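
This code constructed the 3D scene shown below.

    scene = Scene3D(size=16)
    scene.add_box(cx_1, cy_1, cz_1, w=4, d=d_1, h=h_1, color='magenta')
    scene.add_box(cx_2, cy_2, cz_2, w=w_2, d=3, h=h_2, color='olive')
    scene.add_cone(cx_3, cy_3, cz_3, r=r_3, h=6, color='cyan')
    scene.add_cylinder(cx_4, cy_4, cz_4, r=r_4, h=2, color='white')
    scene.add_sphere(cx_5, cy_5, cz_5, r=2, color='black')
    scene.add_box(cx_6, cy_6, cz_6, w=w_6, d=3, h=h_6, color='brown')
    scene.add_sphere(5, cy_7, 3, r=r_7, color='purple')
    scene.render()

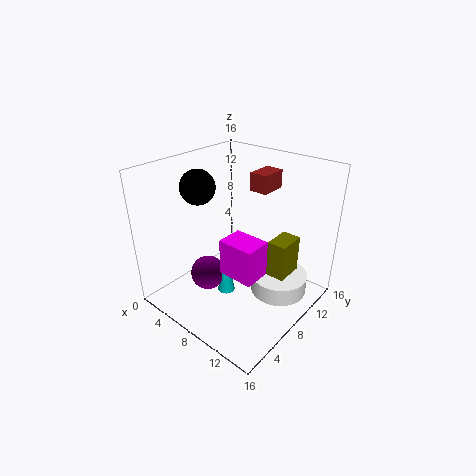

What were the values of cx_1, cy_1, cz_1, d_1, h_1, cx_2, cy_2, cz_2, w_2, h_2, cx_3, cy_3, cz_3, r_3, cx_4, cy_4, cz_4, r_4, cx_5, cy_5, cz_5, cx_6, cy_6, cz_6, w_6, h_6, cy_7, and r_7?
cx_1 = 8
cy_1 = 5
cz_1 = 5
d_1 = 3
h_1 = 4
cx_2 = 12
cy_2 = 8
cz_2 = 5
w_2 = 2
h_2 = 4
cx_3 = 7
cy_3 = 7
cz_3 = 1
r_3 = 1
cx_4 = 13
cy_4 = 9
cz_4 = 3
r_4 = 3
cx_5 = 3
cy_5 = 7
cz_5 = 13
cx_6 = 8
cy_6 = 10
cz_6 = 13
w_6 = 2
h_6 = 2
cy_7 = 6
r_7 = 2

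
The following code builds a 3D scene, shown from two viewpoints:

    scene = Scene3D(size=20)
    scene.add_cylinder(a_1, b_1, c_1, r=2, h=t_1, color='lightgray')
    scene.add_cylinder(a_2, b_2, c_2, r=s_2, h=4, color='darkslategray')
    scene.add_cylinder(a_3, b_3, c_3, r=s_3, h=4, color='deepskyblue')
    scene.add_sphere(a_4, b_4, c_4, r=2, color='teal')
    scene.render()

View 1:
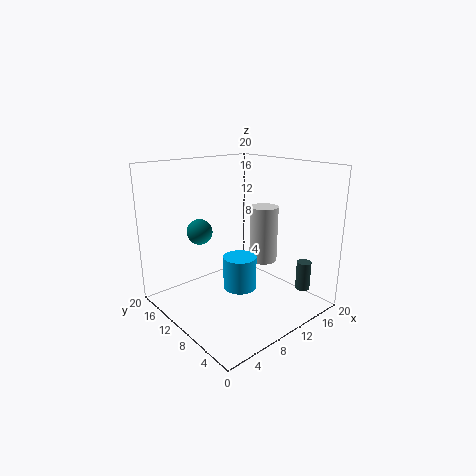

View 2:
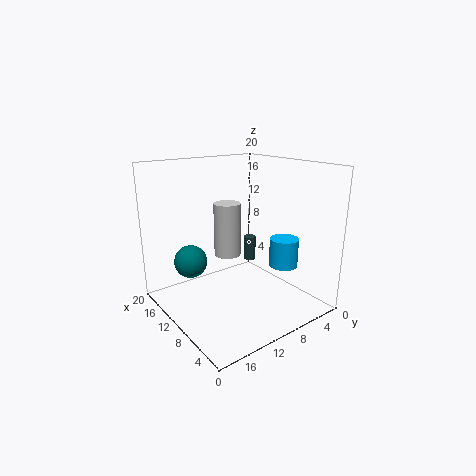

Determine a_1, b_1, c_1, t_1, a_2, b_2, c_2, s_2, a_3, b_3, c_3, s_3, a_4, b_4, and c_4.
a_1 = 14; b_1 = 9; c_1 = 6; t_1 = 8; a_2 = 16; b_2 = 3; c_2 = 3; s_2 = 1; a_3 = 6; b_3 = 5; c_3 = 6; s_3 = 2; a_4 = 9; b_4 = 18; c_4 = 9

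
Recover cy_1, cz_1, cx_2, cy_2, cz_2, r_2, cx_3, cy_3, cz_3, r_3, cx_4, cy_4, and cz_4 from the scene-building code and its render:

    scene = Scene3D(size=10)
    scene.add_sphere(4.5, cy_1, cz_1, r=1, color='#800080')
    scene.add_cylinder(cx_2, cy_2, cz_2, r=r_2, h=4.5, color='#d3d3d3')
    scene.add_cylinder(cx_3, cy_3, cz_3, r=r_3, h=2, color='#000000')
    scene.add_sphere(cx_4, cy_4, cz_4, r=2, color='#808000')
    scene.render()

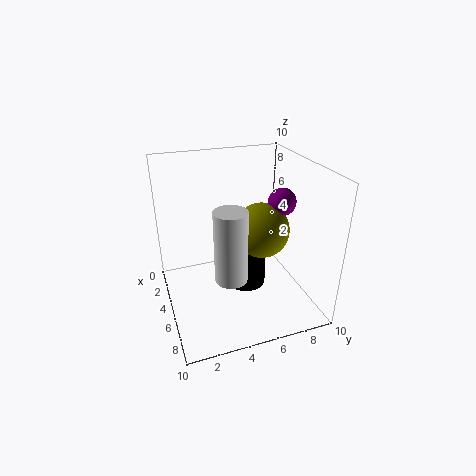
cy_1 = 8.5, cz_1 = 7, cx_2 = 8, cy_2 = 3.5, cz_2 = 4, r_2 = 1, cx_3 = 4, cy_3 = 6, cz_3 = 0.5, r_3 = 1.5, cx_4 = 4.5, cy_4 = 7, cz_4 = 5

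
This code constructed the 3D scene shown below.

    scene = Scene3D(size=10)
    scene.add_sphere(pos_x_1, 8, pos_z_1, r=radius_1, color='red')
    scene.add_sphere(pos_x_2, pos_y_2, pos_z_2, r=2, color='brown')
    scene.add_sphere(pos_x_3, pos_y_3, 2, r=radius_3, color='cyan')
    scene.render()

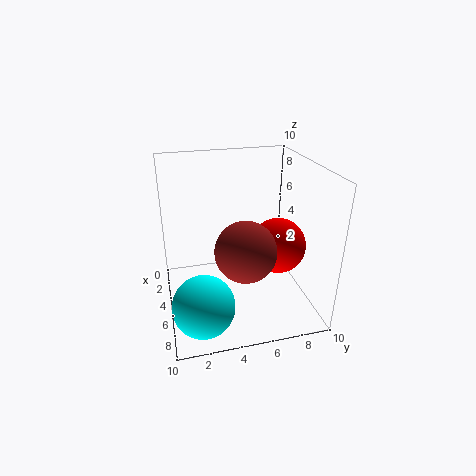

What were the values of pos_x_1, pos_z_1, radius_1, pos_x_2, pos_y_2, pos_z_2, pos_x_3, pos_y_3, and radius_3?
pos_x_1 = 5; pos_z_1 = 4; radius_1 = 2; pos_x_2 = 7; pos_y_2 = 5; pos_z_2 = 5; pos_x_3 = 8; pos_y_3 = 2; radius_3 = 2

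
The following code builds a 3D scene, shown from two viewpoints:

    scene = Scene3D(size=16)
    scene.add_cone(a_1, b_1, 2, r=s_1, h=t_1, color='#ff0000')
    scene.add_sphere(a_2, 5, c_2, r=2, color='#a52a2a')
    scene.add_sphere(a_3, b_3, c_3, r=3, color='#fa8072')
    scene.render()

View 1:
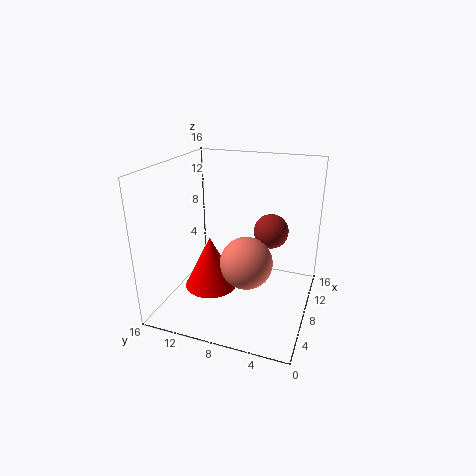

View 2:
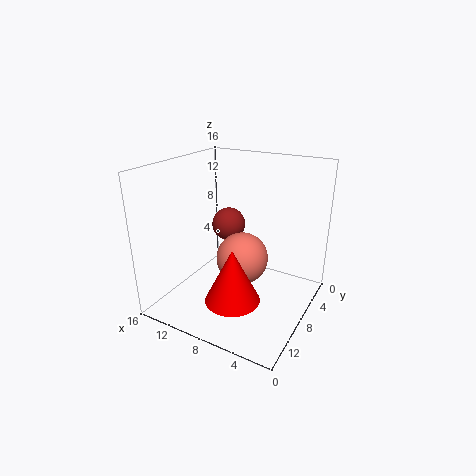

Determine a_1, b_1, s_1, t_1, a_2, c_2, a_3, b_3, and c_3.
a_1 = 7
b_1 = 11
s_1 = 3
t_1 = 6
a_2 = 11
c_2 = 8
a_3 = 8
b_3 = 7
c_3 = 5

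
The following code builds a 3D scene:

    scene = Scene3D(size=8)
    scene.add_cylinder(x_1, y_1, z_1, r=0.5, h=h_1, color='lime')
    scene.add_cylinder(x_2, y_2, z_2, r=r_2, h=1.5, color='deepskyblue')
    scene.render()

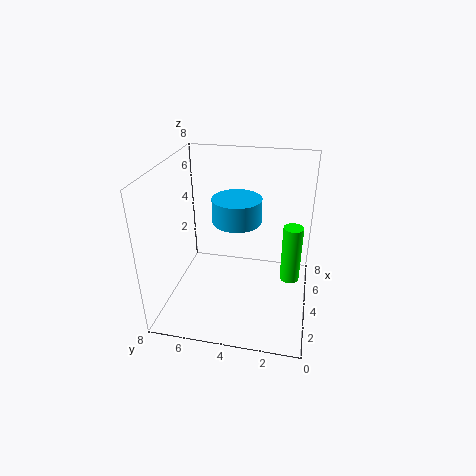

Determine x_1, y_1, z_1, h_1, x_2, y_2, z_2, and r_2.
x_1 = 3
y_1 = 1
z_1 = 2.5
h_1 = 3
x_2 = 6
y_2 = 4.5
z_2 = 4
r_2 = 1.5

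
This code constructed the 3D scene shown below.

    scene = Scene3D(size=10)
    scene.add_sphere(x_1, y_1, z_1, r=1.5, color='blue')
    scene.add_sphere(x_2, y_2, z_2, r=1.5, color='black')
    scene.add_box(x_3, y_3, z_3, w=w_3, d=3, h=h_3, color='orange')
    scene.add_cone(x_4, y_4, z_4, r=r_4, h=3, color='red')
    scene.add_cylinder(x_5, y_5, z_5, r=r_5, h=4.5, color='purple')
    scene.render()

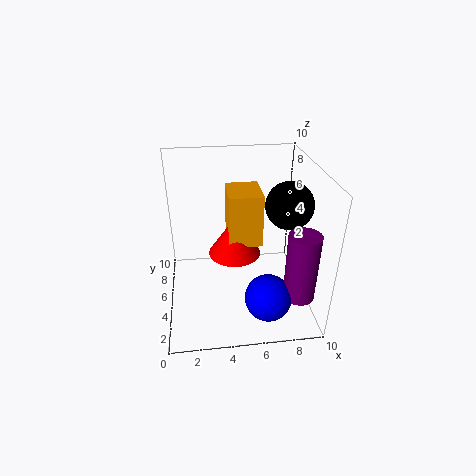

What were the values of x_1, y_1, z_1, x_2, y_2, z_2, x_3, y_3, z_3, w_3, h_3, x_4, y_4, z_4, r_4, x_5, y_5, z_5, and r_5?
x_1 = 6.5, y_1 = 1.5, z_1 = 2.5, x_2 = 8, y_2 = 3.5, z_2 = 8, x_3 = 4.5, y_3 = 6, z_3 = 3.5, w_3 = 2.5, h_3 = 4, x_4 = 5, y_4 = 7, z_4 = 2.5, r_4 = 2, x_5 = 8.5, y_5 = 1.5, z_5 = 2.5, r_5 = 1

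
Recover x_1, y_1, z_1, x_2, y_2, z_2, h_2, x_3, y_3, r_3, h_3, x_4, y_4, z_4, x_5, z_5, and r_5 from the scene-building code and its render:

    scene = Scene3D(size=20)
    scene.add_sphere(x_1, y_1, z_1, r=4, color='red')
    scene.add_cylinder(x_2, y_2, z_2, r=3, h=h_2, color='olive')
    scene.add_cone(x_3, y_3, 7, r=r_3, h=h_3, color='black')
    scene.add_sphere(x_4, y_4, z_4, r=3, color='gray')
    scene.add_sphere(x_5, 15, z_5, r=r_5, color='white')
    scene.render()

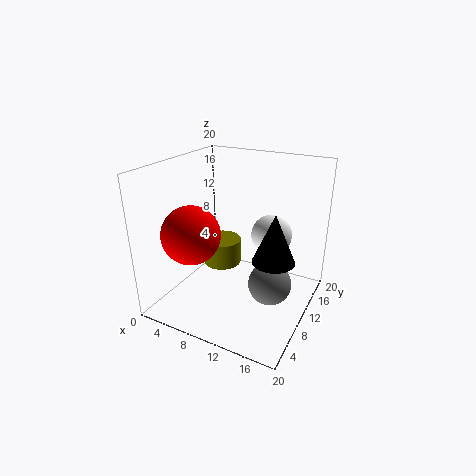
x_1 = 5; y_1 = 6; z_1 = 11; x_2 = 5; y_2 = 14; z_2 = 3; h_2 = 4; x_3 = 15; y_3 = 11; r_3 = 3; h_3 = 7; x_4 = 15; y_4 = 10; z_4 = 4; x_5 = 13; z_5 = 9; r_5 = 3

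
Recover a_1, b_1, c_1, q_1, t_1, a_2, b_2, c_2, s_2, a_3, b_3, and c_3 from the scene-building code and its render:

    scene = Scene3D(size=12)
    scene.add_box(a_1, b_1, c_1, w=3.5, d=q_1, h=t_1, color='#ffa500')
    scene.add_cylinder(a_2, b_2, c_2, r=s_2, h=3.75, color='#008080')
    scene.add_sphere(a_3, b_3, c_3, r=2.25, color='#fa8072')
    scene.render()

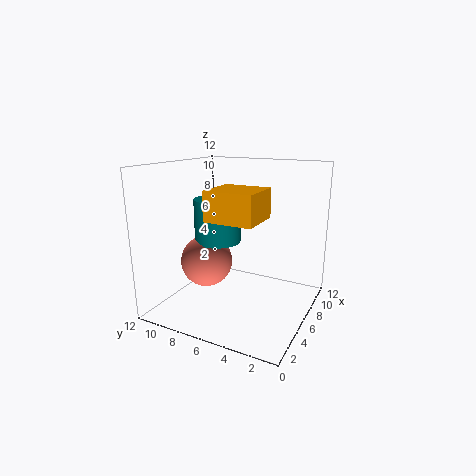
a_1 = 2
b_1 = 3
c_1 = 8.25
q_1 = 3.75
t_1 = 2.25
a_2 = 6.5
b_2 = 8.25
c_2 = 5.25
s_2 = 2
a_3 = 5.75
b_3 = 9
c_3 = 3.5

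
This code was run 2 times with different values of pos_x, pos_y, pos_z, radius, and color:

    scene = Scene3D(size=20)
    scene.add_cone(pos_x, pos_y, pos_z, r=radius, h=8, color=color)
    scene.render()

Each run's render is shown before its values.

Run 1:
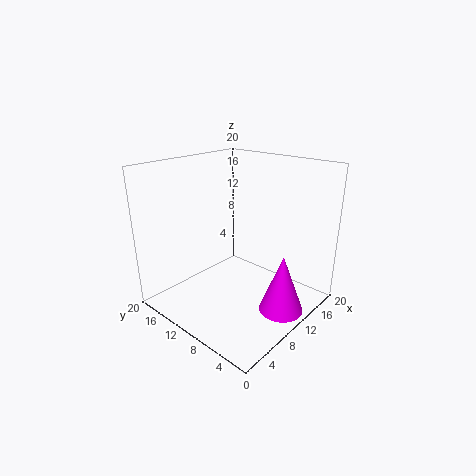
pos_x = 11; pos_y = 3; pos_z = 1; radius = 3; color = 'magenta'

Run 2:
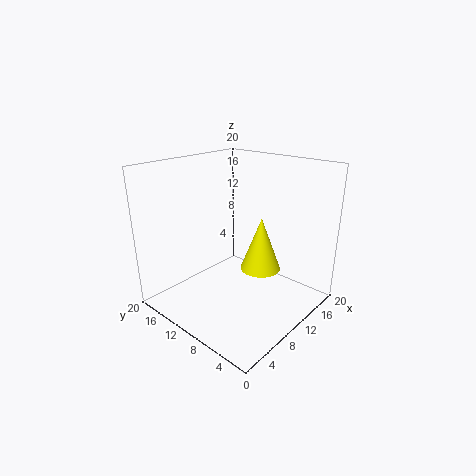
pos_x = 14; pos_y = 9; pos_z = 4; radius = 3; color = 'yellow'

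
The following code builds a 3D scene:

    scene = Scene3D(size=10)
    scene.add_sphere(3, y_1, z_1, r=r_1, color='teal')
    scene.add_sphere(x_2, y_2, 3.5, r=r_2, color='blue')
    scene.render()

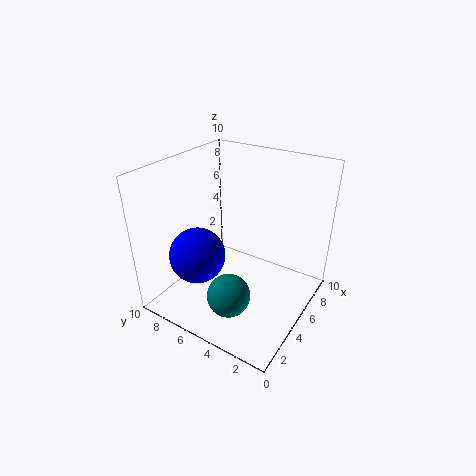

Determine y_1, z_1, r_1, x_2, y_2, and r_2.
y_1 = 4.5
z_1 = 1.5
r_1 = 1.5
x_2 = 3.5
y_2 = 7.5
r_2 = 2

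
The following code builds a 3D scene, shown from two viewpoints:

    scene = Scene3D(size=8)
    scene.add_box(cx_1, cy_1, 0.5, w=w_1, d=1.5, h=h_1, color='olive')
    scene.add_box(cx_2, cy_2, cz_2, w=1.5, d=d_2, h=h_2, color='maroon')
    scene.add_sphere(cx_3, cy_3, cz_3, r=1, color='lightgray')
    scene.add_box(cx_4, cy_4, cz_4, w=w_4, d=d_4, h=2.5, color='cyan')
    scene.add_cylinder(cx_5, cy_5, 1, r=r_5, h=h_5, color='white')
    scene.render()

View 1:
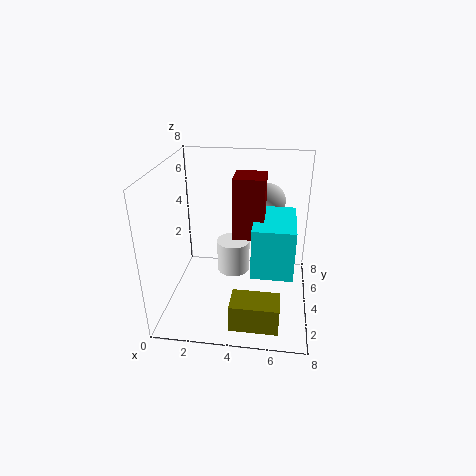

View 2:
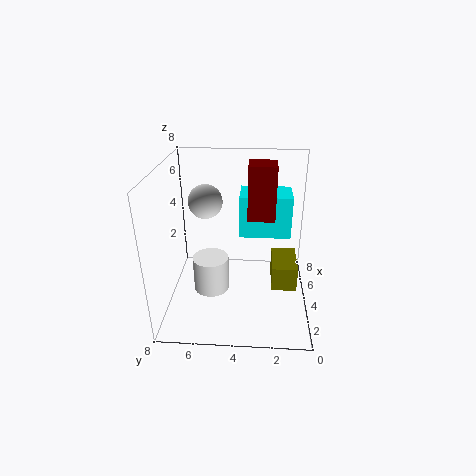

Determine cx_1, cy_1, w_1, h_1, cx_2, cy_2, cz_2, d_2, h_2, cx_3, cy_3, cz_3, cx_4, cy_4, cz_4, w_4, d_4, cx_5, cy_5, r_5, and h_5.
cx_1 = 4; cy_1 = 0.5; w_1 = 2.5; h_1 = 1.5; cx_2 = 4; cy_2 = 2; cz_2 = 5; d_2 = 1.5; h_2 = 3; cx_3 = 5.5; cy_3 = 6; cz_3 = 5.5; cx_4 = 5; cy_4 = 1; cz_4 = 3.5; w_4 = 2; d_4 = 3; cx_5 = 3.5; cy_5 = 5.5; r_5 = 1; h_5 = 2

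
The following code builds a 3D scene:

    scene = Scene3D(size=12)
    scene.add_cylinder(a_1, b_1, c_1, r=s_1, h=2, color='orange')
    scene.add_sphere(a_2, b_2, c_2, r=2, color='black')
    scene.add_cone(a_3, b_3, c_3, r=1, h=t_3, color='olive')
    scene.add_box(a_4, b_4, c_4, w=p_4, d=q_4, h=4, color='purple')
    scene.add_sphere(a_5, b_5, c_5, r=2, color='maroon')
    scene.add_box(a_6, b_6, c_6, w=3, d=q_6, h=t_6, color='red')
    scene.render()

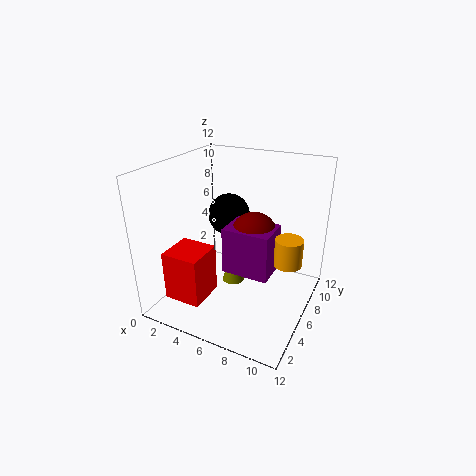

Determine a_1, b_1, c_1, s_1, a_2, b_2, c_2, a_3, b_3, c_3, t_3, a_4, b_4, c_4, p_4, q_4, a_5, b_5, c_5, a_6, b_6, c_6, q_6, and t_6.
a_1 = 11
b_1 = 4
c_1 = 6
s_1 = 1
a_2 = 3
b_2 = 10
c_2 = 6
a_3 = 5
b_3 = 7
c_3 = 1
t_3 = 3
a_4 = 5
b_4 = 5
c_4 = 3
p_4 = 4
q_4 = 3
a_5 = 7
b_5 = 7
c_5 = 6
a_6 = 2
b_6 = 1
c_6 = 2
q_6 = 3
t_6 = 4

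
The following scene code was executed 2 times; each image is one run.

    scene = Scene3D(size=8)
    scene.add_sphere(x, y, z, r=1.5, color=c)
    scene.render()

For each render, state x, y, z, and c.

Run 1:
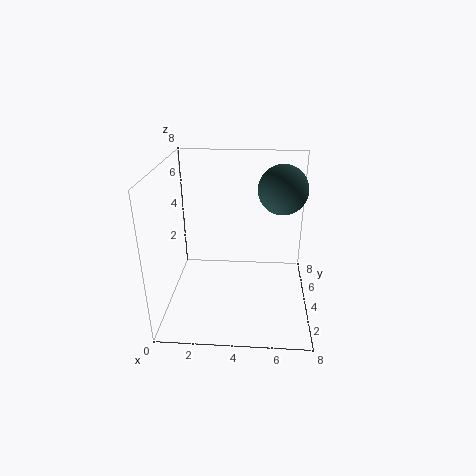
x = 6.5; y = 6.5; z = 6; c = 'darkslategray'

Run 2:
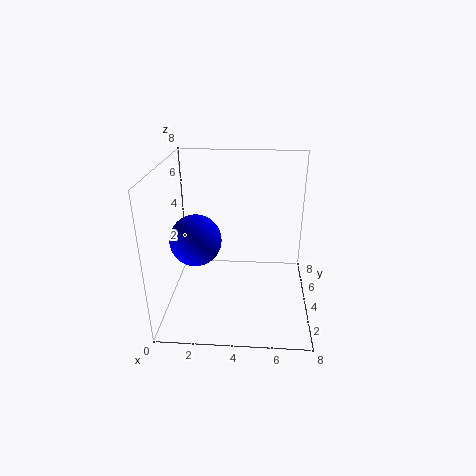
x = 1.5; y = 4.5; z = 3.5; c = 'blue'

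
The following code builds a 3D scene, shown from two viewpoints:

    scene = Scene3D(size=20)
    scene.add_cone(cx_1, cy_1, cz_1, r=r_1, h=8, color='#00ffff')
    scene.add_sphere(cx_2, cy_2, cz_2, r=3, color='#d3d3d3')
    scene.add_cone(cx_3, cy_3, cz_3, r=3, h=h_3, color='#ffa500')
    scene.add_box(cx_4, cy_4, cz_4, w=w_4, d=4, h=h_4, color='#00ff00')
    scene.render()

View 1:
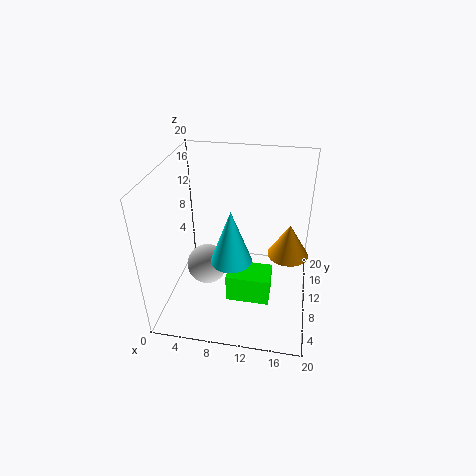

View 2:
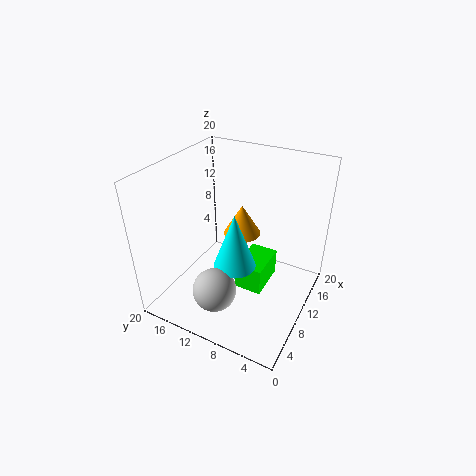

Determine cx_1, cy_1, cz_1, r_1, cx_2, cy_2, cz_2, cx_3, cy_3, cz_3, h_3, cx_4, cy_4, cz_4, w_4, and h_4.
cx_1 = 9, cy_1 = 10, cz_1 = 6, r_1 = 3, cx_2 = 5, cy_2 = 11, cz_2 = 4, cx_3 = 17, cy_3 = 13, cz_3 = 6, h_3 = 5, cx_4 = 9, cy_4 = 6, cz_4 = 2, w_4 = 6, h_4 = 4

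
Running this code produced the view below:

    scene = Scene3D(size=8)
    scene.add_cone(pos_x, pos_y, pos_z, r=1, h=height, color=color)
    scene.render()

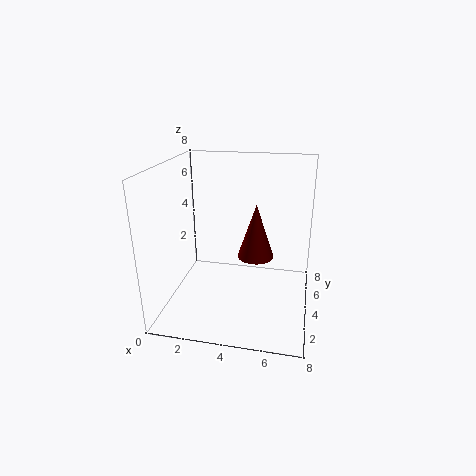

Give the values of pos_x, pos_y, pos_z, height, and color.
pos_x = 5; pos_y = 4; pos_z = 3; height = 3; color = 'maroon'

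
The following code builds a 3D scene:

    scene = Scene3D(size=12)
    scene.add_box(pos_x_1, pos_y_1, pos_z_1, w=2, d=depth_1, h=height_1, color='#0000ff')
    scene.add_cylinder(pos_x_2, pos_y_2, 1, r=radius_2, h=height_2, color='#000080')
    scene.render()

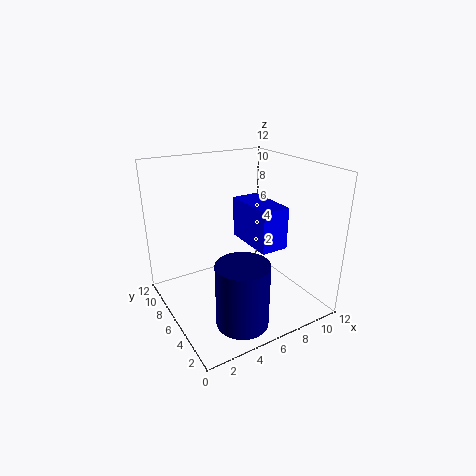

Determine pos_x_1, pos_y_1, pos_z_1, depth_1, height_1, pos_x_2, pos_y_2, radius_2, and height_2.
pos_x_1 = 5
pos_y_1 = 1
pos_z_1 = 7
depth_1 = 4
height_1 = 3
pos_x_2 = 4
pos_y_2 = 2
radius_2 = 2
height_2 = 5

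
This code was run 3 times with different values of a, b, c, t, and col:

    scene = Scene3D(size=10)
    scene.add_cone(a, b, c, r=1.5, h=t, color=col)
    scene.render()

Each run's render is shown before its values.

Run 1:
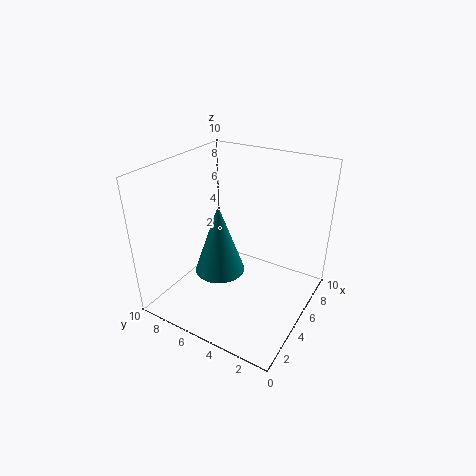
a = 2; b = 4.5; c = 4.5; t = 4.25; col = 'teal'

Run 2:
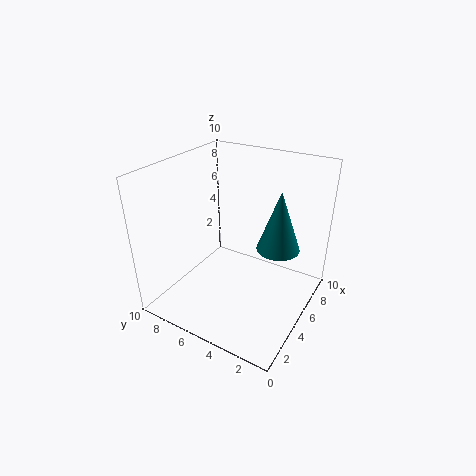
a = 6.25; b = 2.5; c = 4.25; t = 4.25; col = 'teal'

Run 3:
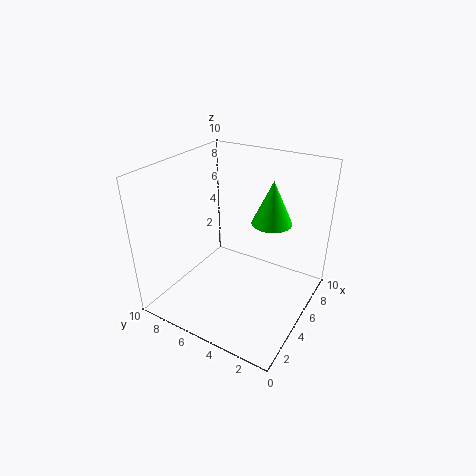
a = 7.75; b = 3.75; c = 5.25; t = 3.25; col = 'lime'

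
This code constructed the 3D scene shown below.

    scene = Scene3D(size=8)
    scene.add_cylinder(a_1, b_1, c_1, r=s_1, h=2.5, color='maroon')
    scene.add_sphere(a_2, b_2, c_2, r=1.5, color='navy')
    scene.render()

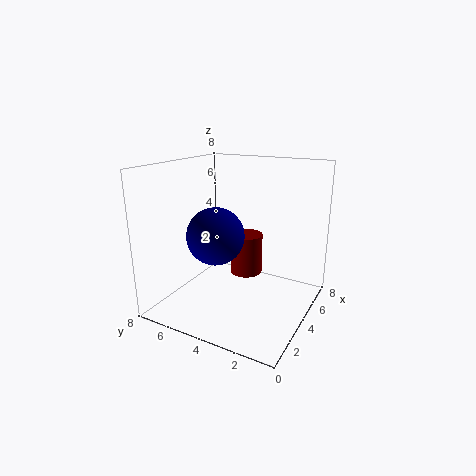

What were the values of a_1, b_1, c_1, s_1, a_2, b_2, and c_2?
a_1 = 6; b_1 = 4.5; c_1 = 1; s_1 = 1; a_2 = 2.5; b_2 = 4.5; c_2 = 4.5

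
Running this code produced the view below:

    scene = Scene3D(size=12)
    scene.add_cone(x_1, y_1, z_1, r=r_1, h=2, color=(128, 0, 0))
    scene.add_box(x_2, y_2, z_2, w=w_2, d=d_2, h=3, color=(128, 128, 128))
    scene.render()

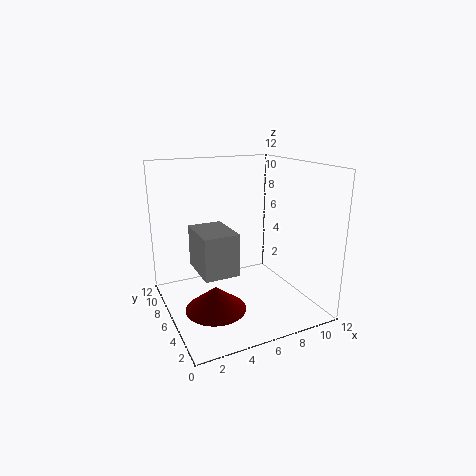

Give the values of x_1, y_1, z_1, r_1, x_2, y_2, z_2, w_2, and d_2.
x_1 = 3.5
y_1 = 5
z_1 = 0.5
r_1 = 2.5
x_2 = 1.5
y_2 = 1.5
z_2 = 5
w_2 = 2.5
d_2 = 3.5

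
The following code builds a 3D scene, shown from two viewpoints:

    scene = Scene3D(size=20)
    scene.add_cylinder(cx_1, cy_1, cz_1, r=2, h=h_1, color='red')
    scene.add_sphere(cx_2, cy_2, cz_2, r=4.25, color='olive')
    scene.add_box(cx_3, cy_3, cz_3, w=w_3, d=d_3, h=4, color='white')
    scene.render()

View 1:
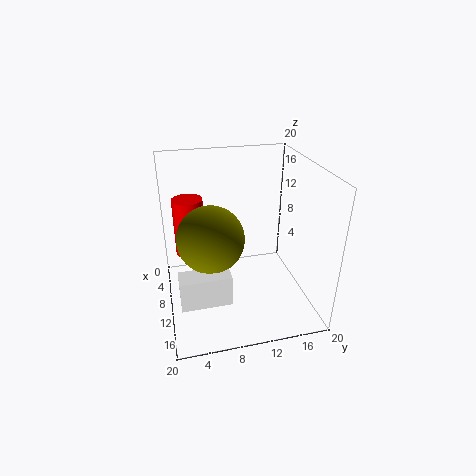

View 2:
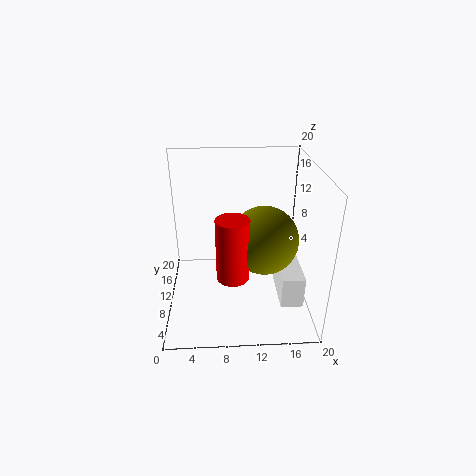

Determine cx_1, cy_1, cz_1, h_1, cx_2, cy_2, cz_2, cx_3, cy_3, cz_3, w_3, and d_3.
cx_1 = 9
cy_1 = 3.5
cz_1 = 8.25
h_1 = 7.75
cx_2 = 13
cy_2 = 5.75
cz_2 = 12
cx_3 = 14.75
cy_3 = 1.25
cz_3 = 5
w_3 = 2.75
d_3 = 6.25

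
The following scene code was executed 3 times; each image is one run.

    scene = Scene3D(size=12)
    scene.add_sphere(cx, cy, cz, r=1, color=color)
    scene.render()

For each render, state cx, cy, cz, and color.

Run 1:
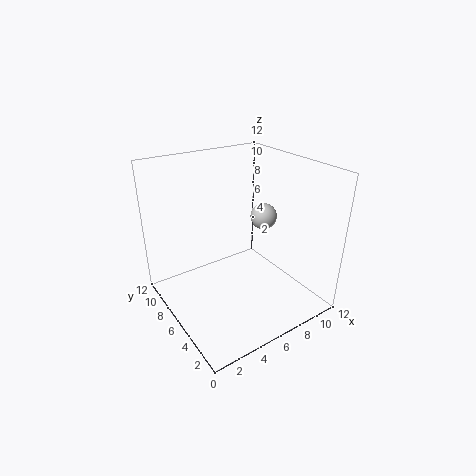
cx = 7, cy = 4, cz = 8.5, color = 'lightgray'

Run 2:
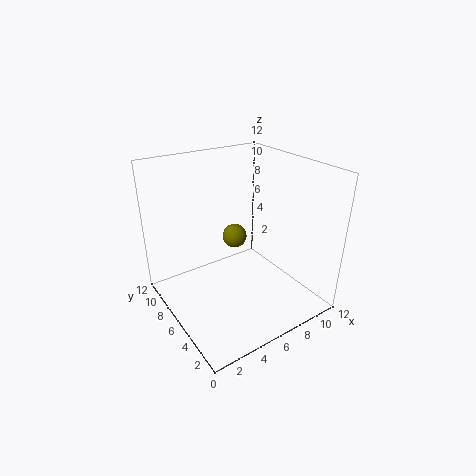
cx = 6, cy = 6.5, cz = 6, color = 'olive'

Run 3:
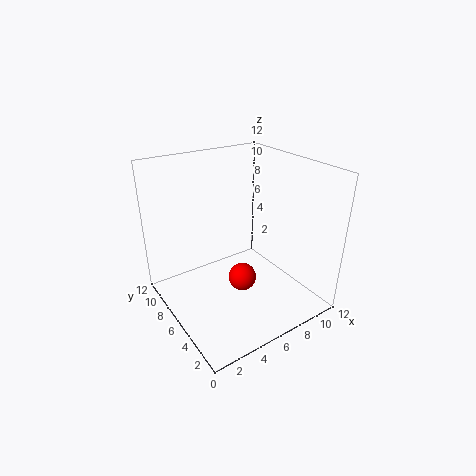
cx = 4, cy = 2.5, cz = 5, color = 'red'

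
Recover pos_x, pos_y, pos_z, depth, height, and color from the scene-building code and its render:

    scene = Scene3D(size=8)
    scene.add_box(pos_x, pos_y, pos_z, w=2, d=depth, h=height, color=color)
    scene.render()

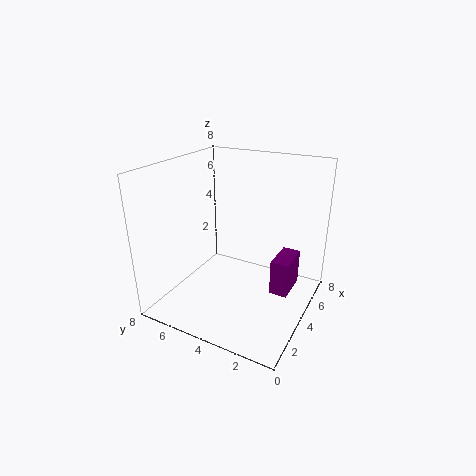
pos_x = 4; pos_y = 1; pos_z = 1; depth = 1; height = 2; color = 'purple'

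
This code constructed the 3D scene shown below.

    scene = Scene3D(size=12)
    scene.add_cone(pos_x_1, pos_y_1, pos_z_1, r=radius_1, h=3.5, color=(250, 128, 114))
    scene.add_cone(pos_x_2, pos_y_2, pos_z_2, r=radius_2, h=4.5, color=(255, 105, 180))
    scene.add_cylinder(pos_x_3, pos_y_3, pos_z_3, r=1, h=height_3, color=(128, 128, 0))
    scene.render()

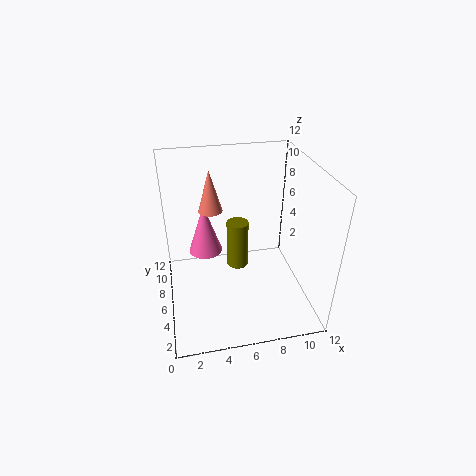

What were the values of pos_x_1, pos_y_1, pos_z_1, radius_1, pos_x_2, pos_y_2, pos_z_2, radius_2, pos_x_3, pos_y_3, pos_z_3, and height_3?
pos_x_1 = 4; pos_y_1 = 7.5; pos_z_1 = 8; radius_1 = 1; pos_x_2 = 3.5; pos_y_2 = 8.5; pos_z_2 = 3.5; radius_2 = 1.5; pos_x_3 = 6.5; pos_y_3 = 8.5; pos_z_3 = 1.5; height_3 = 4.5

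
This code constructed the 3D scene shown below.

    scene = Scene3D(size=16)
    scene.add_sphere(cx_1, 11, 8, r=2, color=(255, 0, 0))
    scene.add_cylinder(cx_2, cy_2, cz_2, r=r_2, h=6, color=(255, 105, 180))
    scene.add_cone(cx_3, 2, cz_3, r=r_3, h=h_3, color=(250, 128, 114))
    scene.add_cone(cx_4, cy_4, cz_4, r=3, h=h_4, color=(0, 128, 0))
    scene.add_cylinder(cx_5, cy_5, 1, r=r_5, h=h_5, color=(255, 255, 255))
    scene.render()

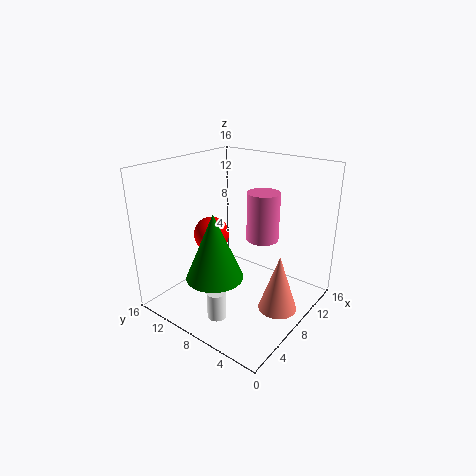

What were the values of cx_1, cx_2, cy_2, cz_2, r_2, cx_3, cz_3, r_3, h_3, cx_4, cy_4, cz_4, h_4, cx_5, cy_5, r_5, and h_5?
cx_1 = 7; cx_2 = 13; cy_2 = 8; cz_2 = 6; r_2 = 2; cx_3 = 7; cz_3 = 2; r_3 = 2; h_3 = 6; cx_4 = 4; cy_4 = 8; cz_4 = 5; h_4 = 7; cx_5 = 3; cy_5 = 7; r_5 = 1; h_5 = 3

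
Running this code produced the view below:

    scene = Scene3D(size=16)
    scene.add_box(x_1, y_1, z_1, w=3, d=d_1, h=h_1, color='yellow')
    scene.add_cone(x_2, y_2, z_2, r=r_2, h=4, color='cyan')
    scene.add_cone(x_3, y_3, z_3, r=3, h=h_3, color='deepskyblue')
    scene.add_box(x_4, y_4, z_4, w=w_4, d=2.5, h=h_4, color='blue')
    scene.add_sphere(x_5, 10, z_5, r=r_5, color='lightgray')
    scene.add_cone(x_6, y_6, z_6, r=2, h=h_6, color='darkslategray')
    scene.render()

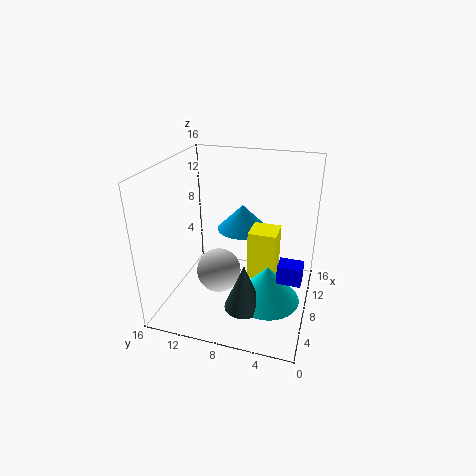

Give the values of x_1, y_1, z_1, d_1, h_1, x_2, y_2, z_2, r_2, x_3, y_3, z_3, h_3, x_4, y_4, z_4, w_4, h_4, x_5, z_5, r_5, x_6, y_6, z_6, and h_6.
x_1 = 6.5; y_1 = 3.5; z_1 = 4; d_1 = 3; h_1 = 5.5; x_2 = 5.5; y_2 = 4; z_2 = 2.5; r_2 = 3.5; x_3 = 11.5; y_3 = 8.5; z_3 = 7.5; h_3 = 3; x_4 = 5; y_4 = 0.5; z_4 = 5; w_4 = 2; h_4 = 2; x_5 = 7; z_5 = 4; r_5 = 2.5; x_6 = 3.5; y_6 = 6; z_6 = 2.5; h_6 = 5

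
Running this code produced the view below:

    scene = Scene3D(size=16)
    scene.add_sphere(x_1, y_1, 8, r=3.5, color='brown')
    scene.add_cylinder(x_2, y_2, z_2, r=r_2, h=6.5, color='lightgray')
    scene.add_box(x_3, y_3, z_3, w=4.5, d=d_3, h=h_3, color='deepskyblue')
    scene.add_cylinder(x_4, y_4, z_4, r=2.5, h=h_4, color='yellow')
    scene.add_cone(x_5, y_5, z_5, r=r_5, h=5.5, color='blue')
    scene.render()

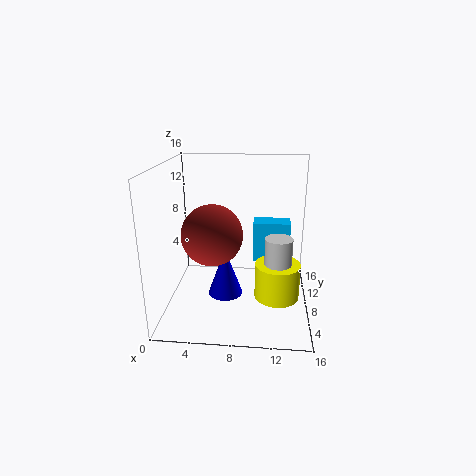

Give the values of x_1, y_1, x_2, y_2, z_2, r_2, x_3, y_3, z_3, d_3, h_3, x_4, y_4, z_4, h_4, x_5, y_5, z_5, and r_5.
x_1 = 5, y_1 = 8.5, x_2 = 12.5, y_2 = 7, z_2 = 2, r_2 = 1.5, x_3 = 9.5, y_3 = 11.5, z_3 = 3.5, d_3 = 2.5, h_3 = 5, x_4 = 12.5, y_4 = 7, z_4 = 1.5, h_4 = 4, x_5 = 6.5, y_5 = 8, z_5 = 1, r_5 = 2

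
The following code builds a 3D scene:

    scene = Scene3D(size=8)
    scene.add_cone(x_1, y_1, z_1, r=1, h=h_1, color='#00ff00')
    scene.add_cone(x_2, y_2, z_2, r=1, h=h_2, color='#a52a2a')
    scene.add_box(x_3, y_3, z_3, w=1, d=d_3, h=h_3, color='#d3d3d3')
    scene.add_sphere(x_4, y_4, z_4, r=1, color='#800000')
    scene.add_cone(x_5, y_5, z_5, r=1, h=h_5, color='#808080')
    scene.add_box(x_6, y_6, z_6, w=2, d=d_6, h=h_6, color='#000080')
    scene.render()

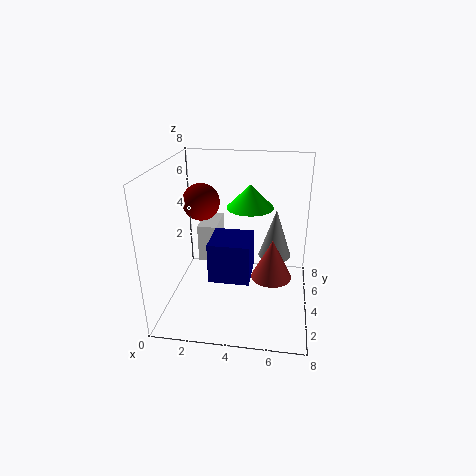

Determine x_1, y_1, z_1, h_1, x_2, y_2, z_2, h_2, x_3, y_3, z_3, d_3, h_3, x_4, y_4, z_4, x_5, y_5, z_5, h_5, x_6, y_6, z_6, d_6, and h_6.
x_1 = 5
y_1 = 1
z_1 = 7
h_1 = 1
x_2 = 6
y_2 = 2
z_2 = 3
h_2 = 2
x_3 = 2
y_3 = 3
z_3 = 3
d_3 = 2
h_3 = 2
x_4 = 2
y_4 = 4
z_4 = 6
x_5 = 6
y_5 = 6
z_5 = 2
h_5 = 3
x_6 = 3
y_6 = 1
z_6 = 3
d_6 = 2
h_6 = 2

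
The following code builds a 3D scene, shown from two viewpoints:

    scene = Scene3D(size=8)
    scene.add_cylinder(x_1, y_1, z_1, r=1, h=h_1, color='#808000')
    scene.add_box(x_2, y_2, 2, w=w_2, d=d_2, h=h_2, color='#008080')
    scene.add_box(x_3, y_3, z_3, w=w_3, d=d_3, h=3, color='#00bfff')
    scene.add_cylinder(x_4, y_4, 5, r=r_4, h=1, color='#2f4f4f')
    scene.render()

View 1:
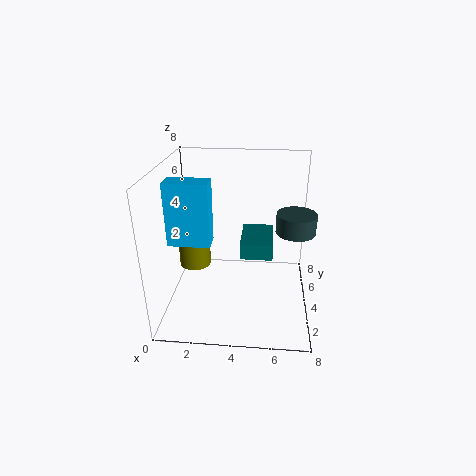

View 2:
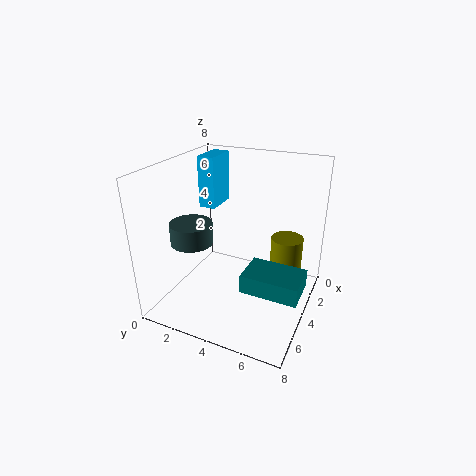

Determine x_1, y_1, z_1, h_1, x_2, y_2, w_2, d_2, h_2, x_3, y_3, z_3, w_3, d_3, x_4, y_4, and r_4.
x_1 = 1; y_1 = 6; z_1 = 1; h_1 = 2; x_2 = 4; y_2 = 5; w_2 = 2; d_2 = 3; h_2 = 1; x_3 = 1; y_3 = 1; z_3 = 5; w_3 = 2; d_3 = 1; x_4 = 7; y_4 = 3; r_4 = 1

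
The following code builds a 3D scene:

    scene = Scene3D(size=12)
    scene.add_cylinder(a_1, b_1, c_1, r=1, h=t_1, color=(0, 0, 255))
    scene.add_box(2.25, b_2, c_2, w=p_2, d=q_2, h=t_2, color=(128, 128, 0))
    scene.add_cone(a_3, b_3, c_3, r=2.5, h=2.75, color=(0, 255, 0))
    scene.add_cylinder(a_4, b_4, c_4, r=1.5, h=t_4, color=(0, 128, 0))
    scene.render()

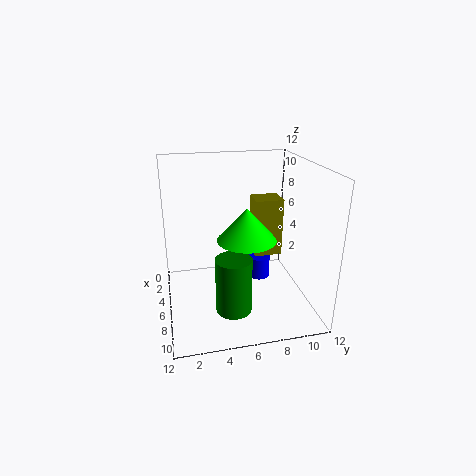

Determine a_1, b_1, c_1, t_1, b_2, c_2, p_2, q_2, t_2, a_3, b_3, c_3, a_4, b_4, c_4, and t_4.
a_1 = 4
b_1 = 8.5
c_1 = 1
t_1 = 2
b_2 = 8
c_2 = 3.25
p_2 = 2.25
q_2 = 2.5
t_2 = 5.25
a_3 = 6
b_3 = 6.75
c_3 = 5.75
a_4 = 7.75
b_4 = 5.25
c_4 = 0.25
t_4 = 4.75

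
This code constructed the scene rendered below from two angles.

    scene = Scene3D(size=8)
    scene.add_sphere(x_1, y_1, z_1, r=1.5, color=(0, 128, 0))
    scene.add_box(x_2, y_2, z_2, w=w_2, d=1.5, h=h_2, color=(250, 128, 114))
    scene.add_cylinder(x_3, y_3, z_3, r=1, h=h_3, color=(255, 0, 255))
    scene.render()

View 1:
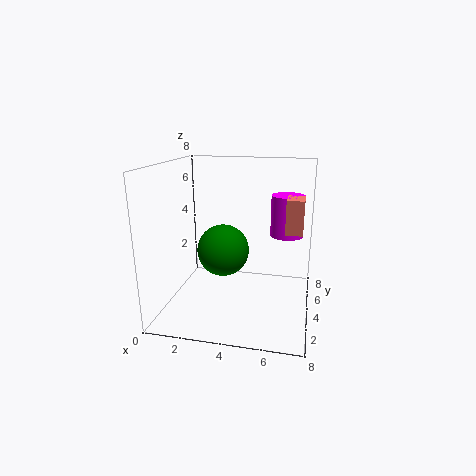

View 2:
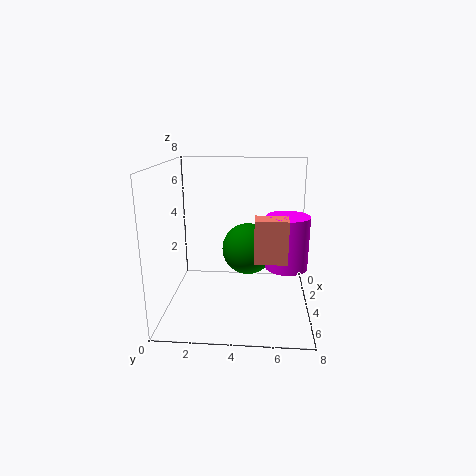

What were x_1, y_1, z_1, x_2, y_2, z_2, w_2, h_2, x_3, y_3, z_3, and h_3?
x_1 = 3; y_1 = 4.5; z_1 = 3; x_2 = 6.5; y_2 = 5; z_2 = 4; w_2 = 1; h_2 = 2; x_3 = 6.5; y_3 = 6.5; z_3 = 3.5; h_3 = 2.5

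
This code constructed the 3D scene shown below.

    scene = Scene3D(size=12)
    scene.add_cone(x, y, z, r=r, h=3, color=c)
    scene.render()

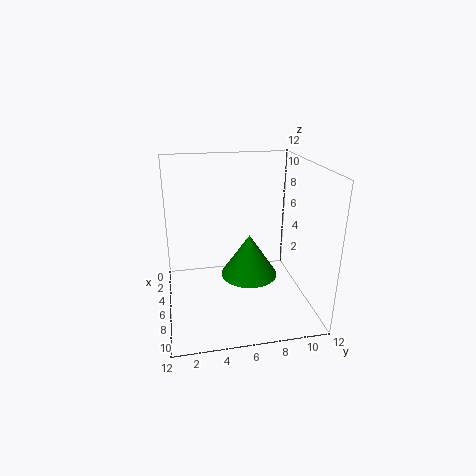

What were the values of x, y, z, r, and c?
x = 10
y = 6
z = 5
r = 2
c = 'green'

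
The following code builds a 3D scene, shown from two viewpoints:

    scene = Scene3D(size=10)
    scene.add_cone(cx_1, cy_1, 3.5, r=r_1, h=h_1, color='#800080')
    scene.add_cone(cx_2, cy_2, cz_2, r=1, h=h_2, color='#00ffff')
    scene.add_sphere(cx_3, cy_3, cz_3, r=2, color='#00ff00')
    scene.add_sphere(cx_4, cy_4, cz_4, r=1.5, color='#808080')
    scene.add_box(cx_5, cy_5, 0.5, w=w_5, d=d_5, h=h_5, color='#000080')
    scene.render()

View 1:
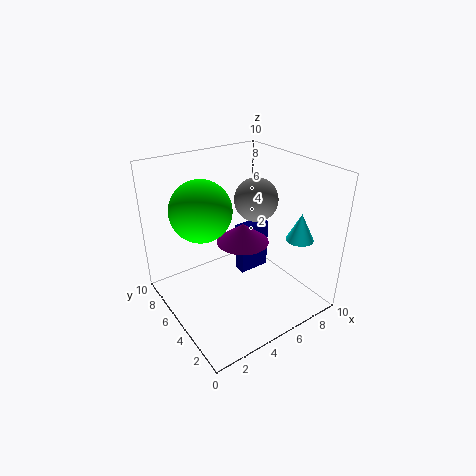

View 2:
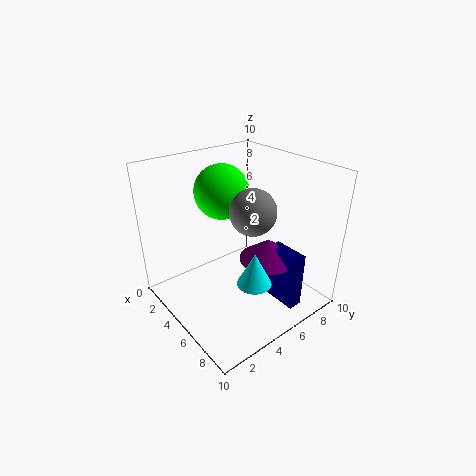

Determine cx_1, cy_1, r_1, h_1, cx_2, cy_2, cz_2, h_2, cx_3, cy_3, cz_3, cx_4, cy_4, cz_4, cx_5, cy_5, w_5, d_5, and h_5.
cx_1 = 6.5; cy_1 = 6.5; r_1 = 2; h_1 = 1.5; cx_2 = 9; cy_2 = 3; cz_2 = 4.5; h_2 = 2; cx_3 = 2.5; cy_3 = 5.5; cz_3 = 7.5; cx_4 = 6.5; cy_4 = 5; cz_4 = 7.5; cx_5 = 6.5; cy_5 = 6.5; w_5 = 2.5; d_5 = 1; h_5 = 4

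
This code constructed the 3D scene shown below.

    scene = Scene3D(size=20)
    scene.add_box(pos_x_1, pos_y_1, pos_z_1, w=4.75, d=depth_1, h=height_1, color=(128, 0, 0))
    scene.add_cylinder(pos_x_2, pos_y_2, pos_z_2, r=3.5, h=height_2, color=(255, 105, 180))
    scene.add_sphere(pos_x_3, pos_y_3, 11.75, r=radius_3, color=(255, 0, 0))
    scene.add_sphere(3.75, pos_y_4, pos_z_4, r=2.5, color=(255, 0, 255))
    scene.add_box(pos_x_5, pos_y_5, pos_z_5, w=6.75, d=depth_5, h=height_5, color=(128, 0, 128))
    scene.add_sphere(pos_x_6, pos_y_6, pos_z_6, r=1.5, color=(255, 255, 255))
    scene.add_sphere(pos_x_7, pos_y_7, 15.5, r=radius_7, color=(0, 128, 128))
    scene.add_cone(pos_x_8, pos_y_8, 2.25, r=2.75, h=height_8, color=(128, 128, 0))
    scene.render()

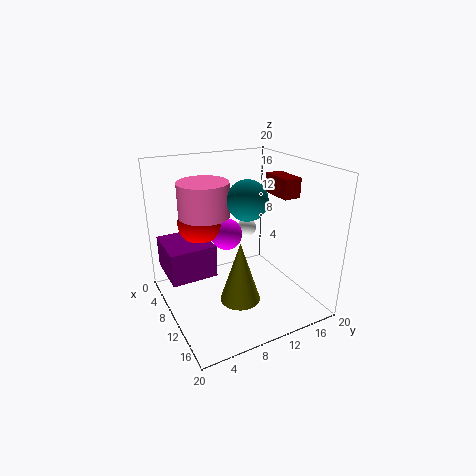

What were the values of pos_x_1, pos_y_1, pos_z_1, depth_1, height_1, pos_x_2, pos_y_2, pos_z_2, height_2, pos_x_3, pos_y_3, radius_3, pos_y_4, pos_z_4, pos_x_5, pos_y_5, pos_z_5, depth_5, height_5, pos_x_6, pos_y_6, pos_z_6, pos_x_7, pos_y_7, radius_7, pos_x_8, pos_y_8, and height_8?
pos_x_1 = 7.75, pos_y_1 = 15.75, pos_z_1 = 15.25, depth_1 = 2.5, height_1 = 2.75, pos_x_2 = 7.25, pos_y_2 = 6.25, pos_z_2 = 13, height_2 = 4.75, pos_x_3 = 6.5, pos_y_3 = 5.75, radius_3 = 3, pos_y_4 = 11.25, pos_z_4 = 7.75, pos_x_5 = 3.75, pos_y_5 = 0.25, pos_z_5 = 5.25, depth_5 = 6.25, height_5 = 4.5, pos_x_6 = 3.75, pos_y_6 = 15, pos_z_6 = 8.25, pos_x_7 = 10.75, pos_y_7 = 11, radius_7 = 2.75, pos_x_8 = 13, pos_y_8 = 8.75, height_8 = 8.5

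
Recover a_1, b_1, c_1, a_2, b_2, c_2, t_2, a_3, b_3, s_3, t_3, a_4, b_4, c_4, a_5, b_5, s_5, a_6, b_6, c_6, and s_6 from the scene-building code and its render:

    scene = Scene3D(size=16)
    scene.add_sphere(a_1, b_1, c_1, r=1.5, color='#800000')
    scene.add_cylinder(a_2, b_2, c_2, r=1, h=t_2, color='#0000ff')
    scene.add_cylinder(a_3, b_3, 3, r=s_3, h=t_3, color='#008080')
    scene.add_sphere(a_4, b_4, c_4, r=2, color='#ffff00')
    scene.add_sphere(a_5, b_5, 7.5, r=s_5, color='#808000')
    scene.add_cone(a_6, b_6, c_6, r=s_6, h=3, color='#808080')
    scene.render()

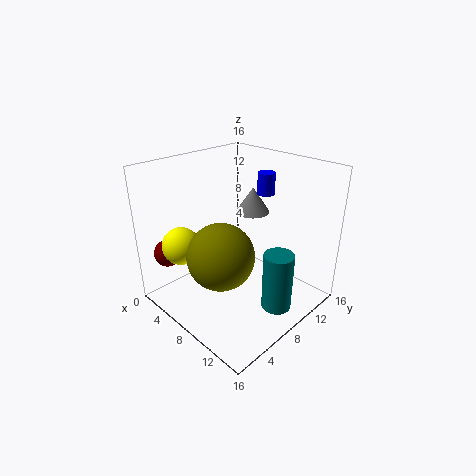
a_1 = 3, b_1 = 2, c_1 = 6.5, a_2 = 8, b_2 = 12.5, c_2 = 12, t_2 = 2.5, a_3 = 14.5, b_3 = 7, s_3 = 1.5, t_3 = 6, a_4 = 5, b_4 = 2.5, c_4 = 8, a_5 = 9, b_5 = 4.5, s_5 = 3.5, a_6 = 6.5, b_6 = 12, c_6 = 9.5, s_6 = 2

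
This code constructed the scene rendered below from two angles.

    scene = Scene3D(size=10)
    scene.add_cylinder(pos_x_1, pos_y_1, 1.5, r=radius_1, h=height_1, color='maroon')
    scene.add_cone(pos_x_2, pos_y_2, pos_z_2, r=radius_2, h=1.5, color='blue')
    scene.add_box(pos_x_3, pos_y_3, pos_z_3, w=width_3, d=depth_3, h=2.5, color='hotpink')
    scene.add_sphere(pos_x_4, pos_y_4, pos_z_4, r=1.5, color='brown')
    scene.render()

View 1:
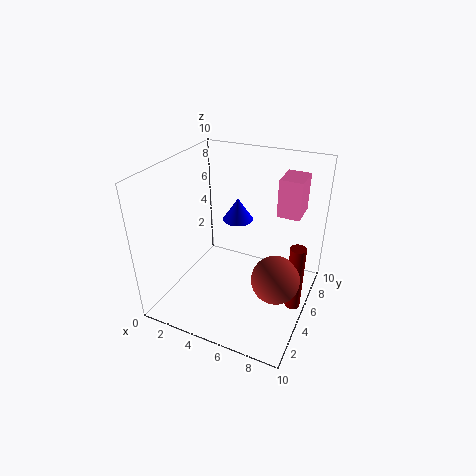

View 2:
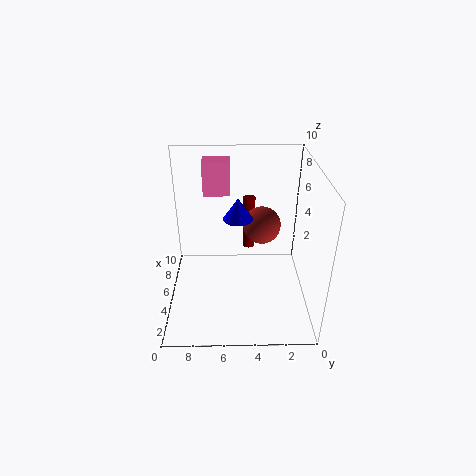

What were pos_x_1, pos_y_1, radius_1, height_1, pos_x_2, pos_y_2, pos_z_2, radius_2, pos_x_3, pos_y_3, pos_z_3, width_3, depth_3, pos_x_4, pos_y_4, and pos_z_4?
pos_x_1 = 9.5; pos_y_1 = 4; radius_1 = 0.5; height_1 = 4.5; pos_x_2 = 5; pos_y_2 = 5; pos_z_2 = 6.5; radius_2 = 1; pos_x_3 = 7.5; pos_y_3 = 5.5; pos_z_3 = 7; width_3 = 1.5; depth_3 = 2; pos_x_4 = 8.5; pos_y_4 = 3; pos_z_4 = 4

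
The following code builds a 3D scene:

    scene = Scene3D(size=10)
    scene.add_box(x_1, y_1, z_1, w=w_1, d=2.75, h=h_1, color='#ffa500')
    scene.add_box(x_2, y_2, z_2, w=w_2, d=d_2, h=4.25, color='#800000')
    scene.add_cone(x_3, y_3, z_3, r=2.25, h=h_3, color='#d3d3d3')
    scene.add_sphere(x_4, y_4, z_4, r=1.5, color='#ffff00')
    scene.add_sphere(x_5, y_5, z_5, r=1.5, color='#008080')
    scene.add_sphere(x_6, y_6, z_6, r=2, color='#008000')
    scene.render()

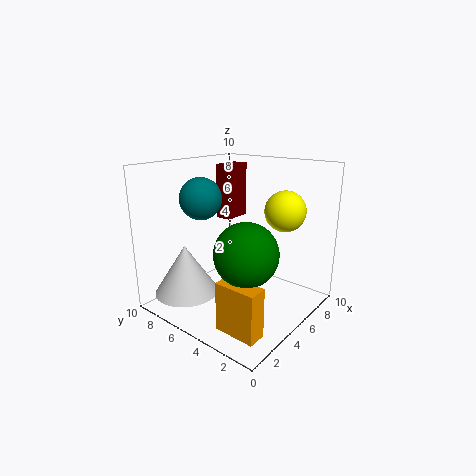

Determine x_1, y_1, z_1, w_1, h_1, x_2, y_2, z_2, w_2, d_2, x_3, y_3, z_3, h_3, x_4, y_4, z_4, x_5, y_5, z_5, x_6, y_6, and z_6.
x_1 = 1.25, y_1 = 1, z_1 = 0.25, w_1 = 1.25, h_1 = 3.25, x_2 = 7.25, y_2 = 7.75, z_2 = 5.25, w_2 = 2.25, d_2 = 1.25, x_3 = 2.5, y_3 = 7.75, z_3 = 1, h_3 = 3.5, x_4 = 8.25, y_4 = 3.25, z_4 = 6.5, x_5 = 4.25, y_5 = 7.75, z_5 = 7.5, x_6 = 3, y_6 = 2.75, z_6 = 5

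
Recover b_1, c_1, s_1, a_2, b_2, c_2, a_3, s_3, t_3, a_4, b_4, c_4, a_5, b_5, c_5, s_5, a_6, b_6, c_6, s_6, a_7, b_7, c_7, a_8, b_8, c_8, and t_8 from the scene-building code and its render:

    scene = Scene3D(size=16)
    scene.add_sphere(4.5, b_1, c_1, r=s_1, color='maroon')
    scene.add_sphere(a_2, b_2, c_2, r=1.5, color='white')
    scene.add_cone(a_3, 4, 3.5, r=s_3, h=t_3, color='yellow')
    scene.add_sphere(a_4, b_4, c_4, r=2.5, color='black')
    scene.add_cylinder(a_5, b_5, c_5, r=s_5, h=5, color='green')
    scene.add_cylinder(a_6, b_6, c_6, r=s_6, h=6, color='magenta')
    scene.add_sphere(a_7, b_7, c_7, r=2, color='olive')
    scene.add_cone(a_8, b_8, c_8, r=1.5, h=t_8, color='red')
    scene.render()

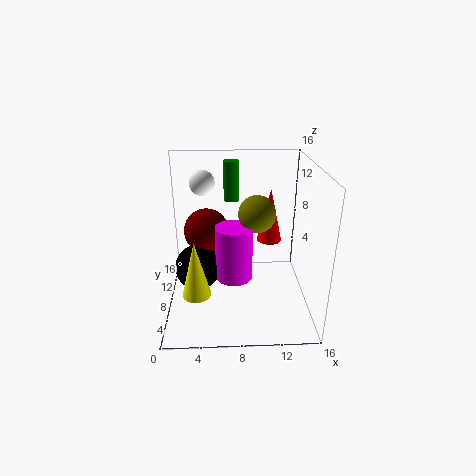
b_1 = 9; c_1 = 8.5; s_1 = 2.5; a_2 = 4; b_2 = 12.5; c_2 = 13; a_3 = 3.5; s_3 = 1.5; t_3 = 6; a_4 = 3.5; b_4 = 7; c_4 = 5; a_5 = 7.5; b_5 = 15; c_5 = 10; s_5 = 1; a_6 = 7.5; b_6 = 6.5; c_6 = 4; s_6 = 2; a_7 = 10; b_7 = 7.5; c_7 = 11; a_8 = 12; b_8 = 11.5; c_8 = 6; t_8 = 6.5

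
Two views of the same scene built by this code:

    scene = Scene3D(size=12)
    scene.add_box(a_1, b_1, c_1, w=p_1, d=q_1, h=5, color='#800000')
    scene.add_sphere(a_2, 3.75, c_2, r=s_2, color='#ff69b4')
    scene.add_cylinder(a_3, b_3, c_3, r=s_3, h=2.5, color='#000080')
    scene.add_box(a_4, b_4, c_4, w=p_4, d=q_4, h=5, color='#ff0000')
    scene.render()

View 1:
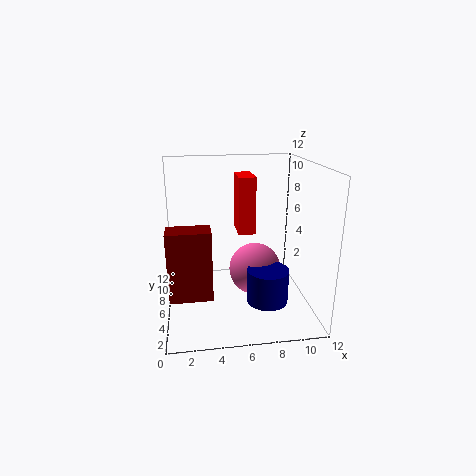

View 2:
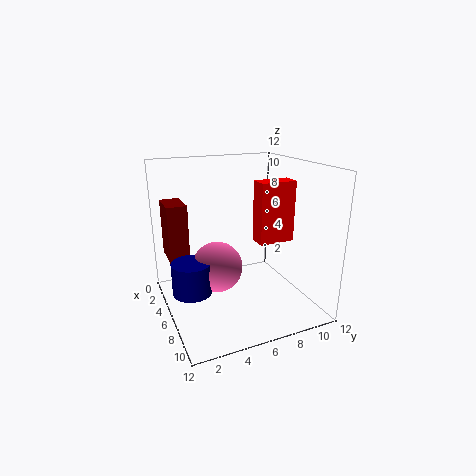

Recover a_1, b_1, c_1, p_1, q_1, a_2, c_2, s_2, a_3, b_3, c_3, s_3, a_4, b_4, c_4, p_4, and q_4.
a_1 = 0.5
b_1 = 0.75
c_1 = 3.5
p_1 = 3
q_1 = 1.75
a_2 = 7
c_2 = 4.25
s_2 = 2
a_3 = 7.5
b_3 = 1.5
c_3 = 2.75
s_3 = 1.5
a_4 = 6.25
b_4 = 7.25
c_4 = 5.75
p_4 = 1.5
q_4 = 3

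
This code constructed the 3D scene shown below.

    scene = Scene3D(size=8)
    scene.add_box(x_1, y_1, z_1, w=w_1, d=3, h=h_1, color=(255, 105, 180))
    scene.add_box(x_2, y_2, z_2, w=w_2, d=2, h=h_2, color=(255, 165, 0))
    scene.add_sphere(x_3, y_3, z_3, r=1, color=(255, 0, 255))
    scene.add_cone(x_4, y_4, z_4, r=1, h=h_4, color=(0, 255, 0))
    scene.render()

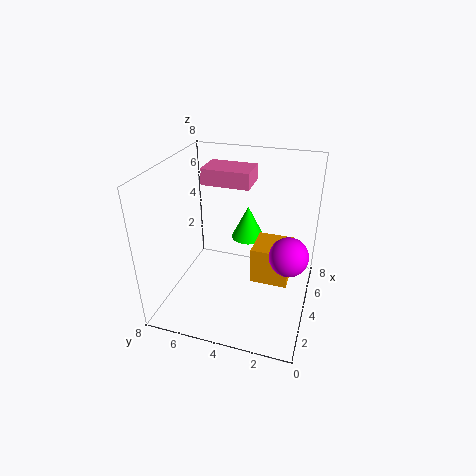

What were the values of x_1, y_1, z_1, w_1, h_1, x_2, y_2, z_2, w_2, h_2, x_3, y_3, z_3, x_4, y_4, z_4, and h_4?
x_1 = 6, y_1 = 4, z_1 = 6, w_1 = 2, h_1 = 1, x_2 = 3, y_2 = 1, z_2 = 2, w_2 = 2, h_2 = 2, x_3 = 3, y_3 = 1, z_3 = 4, x_4 = 6, y_4 = 4, z_4 = 3, h_4 = 2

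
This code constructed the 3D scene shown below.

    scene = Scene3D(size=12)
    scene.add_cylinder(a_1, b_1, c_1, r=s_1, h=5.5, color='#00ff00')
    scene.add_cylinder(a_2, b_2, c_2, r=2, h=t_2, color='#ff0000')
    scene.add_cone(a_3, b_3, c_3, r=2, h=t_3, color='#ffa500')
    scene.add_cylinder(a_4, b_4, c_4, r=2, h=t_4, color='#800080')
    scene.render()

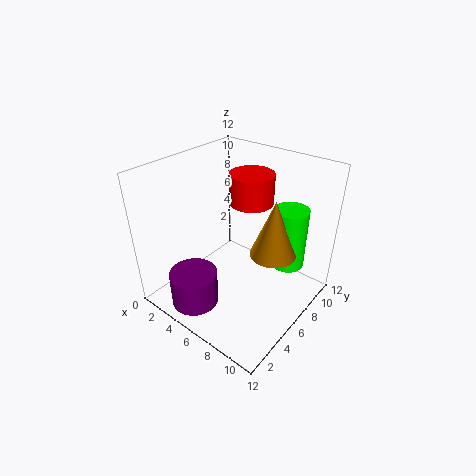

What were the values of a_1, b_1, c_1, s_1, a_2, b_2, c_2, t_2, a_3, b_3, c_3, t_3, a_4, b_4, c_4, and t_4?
a_1 = 8.75; b_1 = 9.75; c_1 = 2.5; s_1 = 1.5; a_2 = 4.75; b_2 = 9.5; c_2 = 7.5; t_2 = 2.75; a_3 = 8.25; b_3 = 8; c_3 = 4.25; t_3 = 5; a_4 = 4; b_4 = 2.5; c_4 = 0.5; t_4 = 3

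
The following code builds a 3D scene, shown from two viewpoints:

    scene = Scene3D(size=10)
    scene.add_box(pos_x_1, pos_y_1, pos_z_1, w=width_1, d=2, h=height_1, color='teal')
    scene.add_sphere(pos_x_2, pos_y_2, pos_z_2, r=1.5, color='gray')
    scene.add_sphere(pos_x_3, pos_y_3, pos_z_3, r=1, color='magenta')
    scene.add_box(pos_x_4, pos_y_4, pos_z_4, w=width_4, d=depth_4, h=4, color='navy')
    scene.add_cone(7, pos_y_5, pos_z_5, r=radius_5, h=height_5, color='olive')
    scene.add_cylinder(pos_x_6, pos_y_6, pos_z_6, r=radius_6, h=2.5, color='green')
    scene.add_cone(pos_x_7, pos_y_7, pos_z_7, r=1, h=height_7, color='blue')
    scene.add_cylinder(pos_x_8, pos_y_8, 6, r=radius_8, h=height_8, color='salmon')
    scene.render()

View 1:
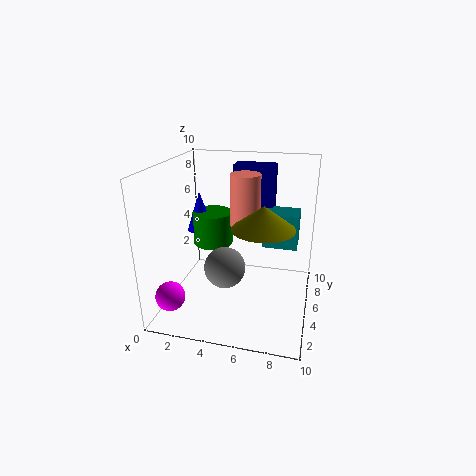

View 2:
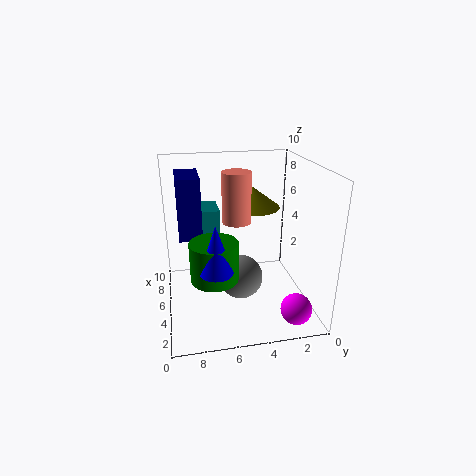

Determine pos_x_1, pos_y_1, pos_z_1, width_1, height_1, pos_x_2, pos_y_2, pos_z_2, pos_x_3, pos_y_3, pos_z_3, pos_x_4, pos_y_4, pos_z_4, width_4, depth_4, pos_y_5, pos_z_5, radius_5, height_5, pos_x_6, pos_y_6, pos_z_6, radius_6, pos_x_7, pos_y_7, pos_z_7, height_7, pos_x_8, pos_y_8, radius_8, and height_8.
pos_x_1 = 6.5
pos_y_1 = 6
pos_z_1 = 4
width_1 = 2.5
height_1 = 2.5
pos_x_2 = 4
pos_y_2 = 5
pos_z_2 = 2.5
pos_x_3 = 1
pos_y_3 = 2
pos_z_3 = 1.5
pos_x_4 = 4
pos_y_4 = 7.5
pos_z_4 = 5.5
width_4 = 3
depth_4 = 1.5
pos_y_5 = 3.5
pos_z_5 = 6.5
radius_5 = 2
height_5 = 1.5
pos_x_6 = 2.5
pos_y_6 = 7
pos_z_6 = 3.5
radius_6 = 1.5
pos_x_7 = 1.5
pos_y_7 = 7
pos_z_7 = 4.5
height_7 = 3
pos_x_8 = 5.5
pos_y_8 = 5
radius_8 = 1
height_8 = 3.5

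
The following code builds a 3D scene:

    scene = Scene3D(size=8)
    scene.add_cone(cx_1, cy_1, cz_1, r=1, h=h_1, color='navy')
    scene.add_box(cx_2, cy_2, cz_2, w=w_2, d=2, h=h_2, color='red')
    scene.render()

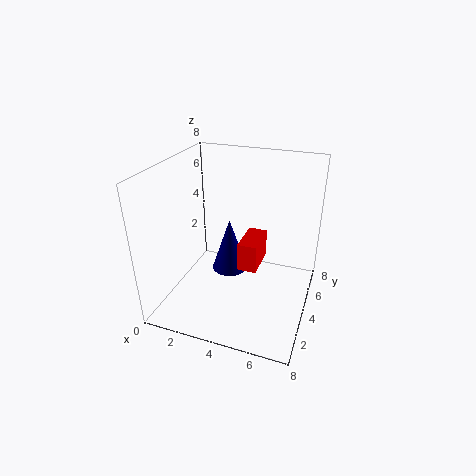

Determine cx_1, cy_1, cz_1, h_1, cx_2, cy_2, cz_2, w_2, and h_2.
cx_1 = 3.5; cy_1 = 4; cz_1 = 2; h_1 = 3; cx_2 = 4.5; cy_2 = 2.5; cz_2 = 3; w_2 = 1; h_2 = 1.5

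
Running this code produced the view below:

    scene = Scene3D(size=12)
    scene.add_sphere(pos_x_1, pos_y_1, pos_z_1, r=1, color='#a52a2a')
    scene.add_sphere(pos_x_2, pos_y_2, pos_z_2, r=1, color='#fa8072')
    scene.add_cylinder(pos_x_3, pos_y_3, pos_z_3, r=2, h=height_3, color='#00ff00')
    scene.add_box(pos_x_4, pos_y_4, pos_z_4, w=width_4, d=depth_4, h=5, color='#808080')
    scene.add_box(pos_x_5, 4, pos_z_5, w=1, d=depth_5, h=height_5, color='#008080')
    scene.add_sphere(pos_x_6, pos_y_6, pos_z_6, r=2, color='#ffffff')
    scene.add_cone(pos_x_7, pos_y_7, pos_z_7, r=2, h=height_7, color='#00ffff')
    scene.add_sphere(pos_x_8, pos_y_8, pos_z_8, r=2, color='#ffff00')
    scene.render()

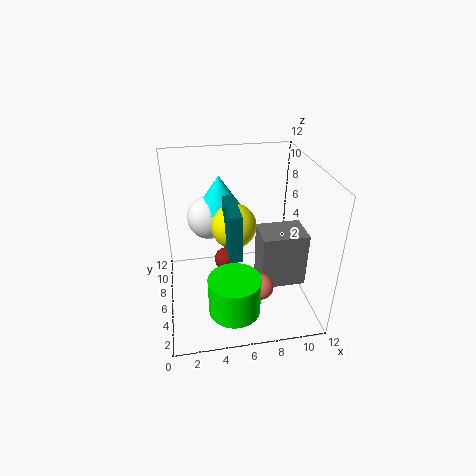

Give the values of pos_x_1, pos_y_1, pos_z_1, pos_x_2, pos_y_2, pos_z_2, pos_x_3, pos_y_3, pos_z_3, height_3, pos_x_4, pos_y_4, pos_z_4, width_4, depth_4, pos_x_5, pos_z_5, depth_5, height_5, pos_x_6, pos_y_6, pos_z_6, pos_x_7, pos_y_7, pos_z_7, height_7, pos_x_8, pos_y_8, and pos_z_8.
pos_x_1 = 5
pos_y_1 = 6
pos_z_1 = 4
pos_x_2 = 7
pos_y_2 = 2
pos_z_2 = 4
pos_x_3 = 5
pos_y_3 = 2
pos_z_3 = 2
height_3 = 3
pos_x_4 = 8
pos_y_4 = 5
pos_z_4 = 1
width_4 = 4
depth_4 = 3
pos_x_5 = 5
pos_z_5 = 5
depth_5 = 4
height_5 = 4
pos_x_6 = 4
pos_y_6 = 10
pos_z_6 = 6
pos_x_7 = 5
pos_y_7 = 10
pos_z_7 = 7
height_7 = 3
pos_x_8 = 6
pos_y_8 = 8
pos_z_8 = 6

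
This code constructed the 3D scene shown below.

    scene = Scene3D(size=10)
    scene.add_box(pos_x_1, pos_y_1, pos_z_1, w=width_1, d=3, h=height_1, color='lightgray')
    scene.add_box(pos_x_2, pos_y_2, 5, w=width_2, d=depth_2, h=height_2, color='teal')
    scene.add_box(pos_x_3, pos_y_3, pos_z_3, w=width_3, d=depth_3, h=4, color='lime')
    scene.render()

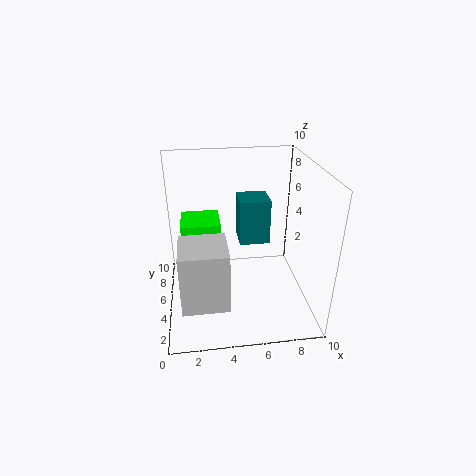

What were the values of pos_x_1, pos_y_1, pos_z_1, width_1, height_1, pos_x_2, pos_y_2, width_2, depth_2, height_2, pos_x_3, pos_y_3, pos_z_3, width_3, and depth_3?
pos_x_1 = 1
pos_y_1 = 1
pos_z_1 = 2
width_1 = 3
height_1 = 4
pos_x_2 = 5
pos_y_2 = 4
width_2 = 2
depth_2 = 2
height_2 = 3
pos_x_3 = 1
pos_y_3 = 7
pos_z_3 = 1
width_3 = 3
depth_3 = 3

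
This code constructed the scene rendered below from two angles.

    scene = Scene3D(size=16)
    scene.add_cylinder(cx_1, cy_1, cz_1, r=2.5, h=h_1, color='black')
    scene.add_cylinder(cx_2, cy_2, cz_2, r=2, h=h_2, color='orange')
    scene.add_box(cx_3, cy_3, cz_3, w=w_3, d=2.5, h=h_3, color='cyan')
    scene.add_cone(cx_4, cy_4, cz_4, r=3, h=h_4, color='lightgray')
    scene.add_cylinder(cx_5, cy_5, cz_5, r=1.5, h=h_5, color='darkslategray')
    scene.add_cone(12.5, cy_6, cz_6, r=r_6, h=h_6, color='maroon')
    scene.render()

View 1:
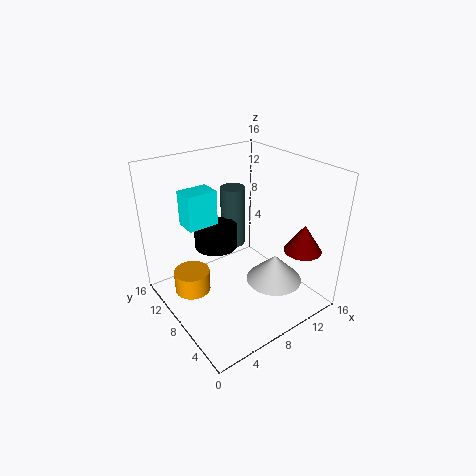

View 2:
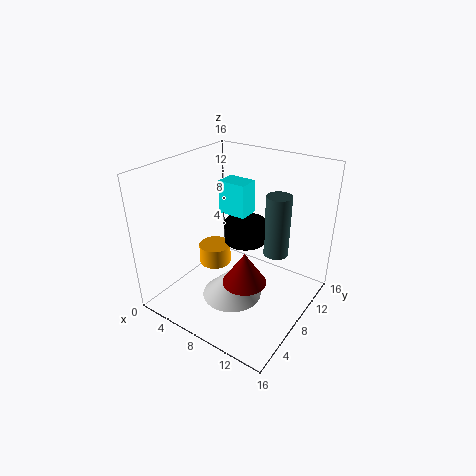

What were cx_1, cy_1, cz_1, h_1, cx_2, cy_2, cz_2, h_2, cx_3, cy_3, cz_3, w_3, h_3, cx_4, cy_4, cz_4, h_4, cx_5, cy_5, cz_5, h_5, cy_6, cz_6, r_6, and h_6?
cx_1 = 7, cy_1 = 11, cz_1 = 6, h_1 = 2.5, cx_2 = 3, cy_2 = 10, cz_2 = 2, h_2 = 2.5, cx_3 = 3.5, cy_3 = 10.5, cz_3 = 9, w_3 = 3.5, h_3 = 4, cx_4 = 10, cy_4 = 4, cz_4 = 4, h_4 = 3, cx_5 = 10.5, cy_5 = 12.5, cz_5 = 4.5, h_5 = 7.5, cy_6 = 2.5, cz_6 = 7.5, r_6 = 2, h_6 = 3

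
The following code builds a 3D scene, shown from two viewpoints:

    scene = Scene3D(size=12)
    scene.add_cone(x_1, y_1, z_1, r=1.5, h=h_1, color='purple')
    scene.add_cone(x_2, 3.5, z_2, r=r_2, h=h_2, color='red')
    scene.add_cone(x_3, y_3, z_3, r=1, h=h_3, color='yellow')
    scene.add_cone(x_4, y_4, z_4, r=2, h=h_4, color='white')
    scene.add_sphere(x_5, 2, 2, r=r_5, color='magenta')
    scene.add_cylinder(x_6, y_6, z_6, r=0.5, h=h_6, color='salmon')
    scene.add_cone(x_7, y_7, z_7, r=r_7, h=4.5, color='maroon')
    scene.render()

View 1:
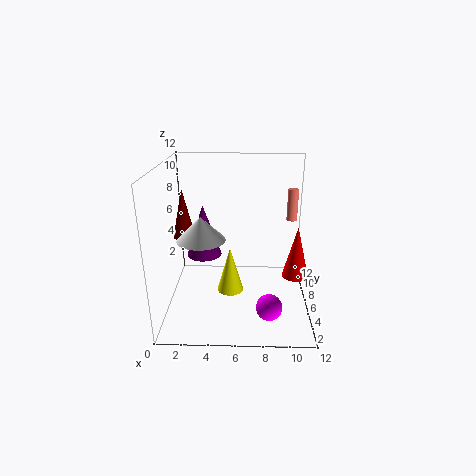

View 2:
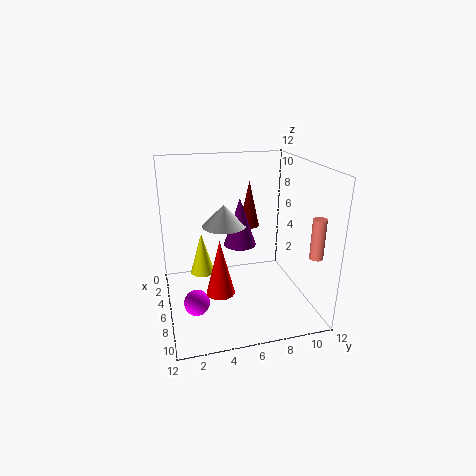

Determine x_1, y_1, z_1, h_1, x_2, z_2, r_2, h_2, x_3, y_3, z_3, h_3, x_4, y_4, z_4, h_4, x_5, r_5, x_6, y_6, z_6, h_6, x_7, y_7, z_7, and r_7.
x_1 = 3
y_1 = 7
z_1 = 4
h_1 = 4.5
x_2 = 10.5
z_2 = 4
r_2 = 1
h_2 = 4
x_3 = 5.5
y_3 = 3
z_3 = 3
h_3 = 3.5
x_4 = 3
y_4 = 5.5
z_4 = 6
h_4 = 2
x_5 = 8.5
r_5 = 1
x_6 = 11
y_6 = 10.5
z_6 = 6
h_6 = 3
x_7 = 1
y_7 = 8.5
z_7 = 5
r_7 = 1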